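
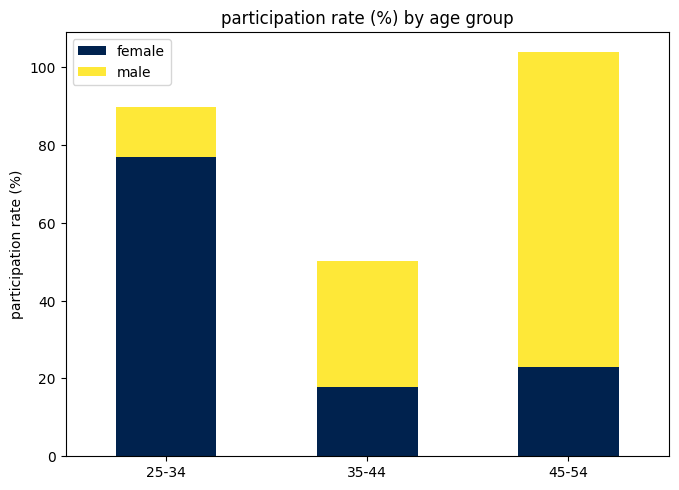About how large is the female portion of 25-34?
≈ 80

female top ≈ 80, bottom ≈ 0; segment ≈ 80.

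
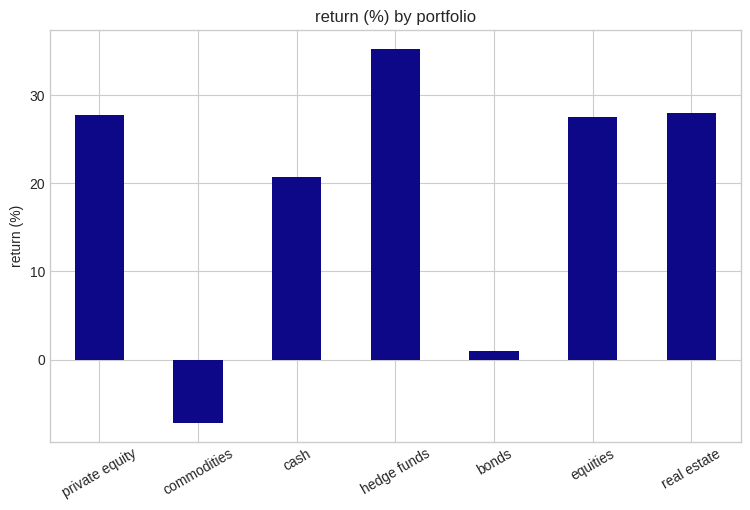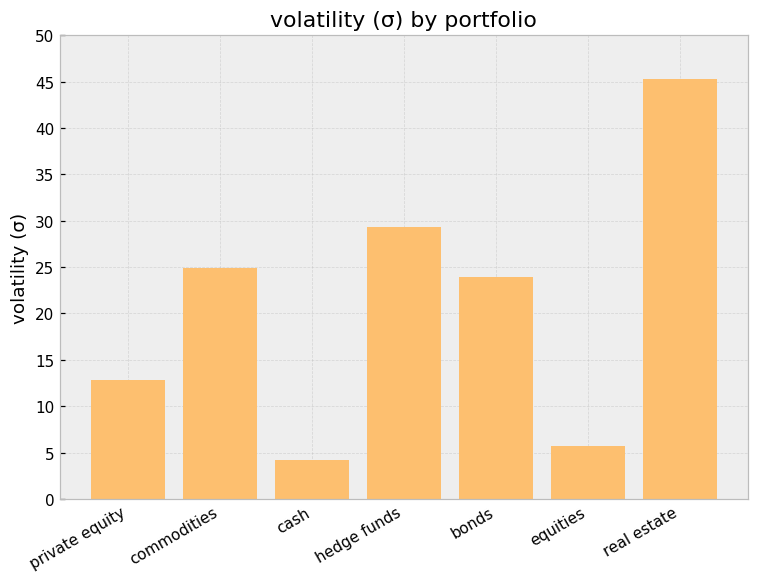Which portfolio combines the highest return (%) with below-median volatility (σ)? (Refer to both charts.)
Chart 2 median volatility (σ) ≈ 25; below-median portfolios: private equity, cash, equities. Among those, private equity has the highest return (%) (≈ 30).

private equity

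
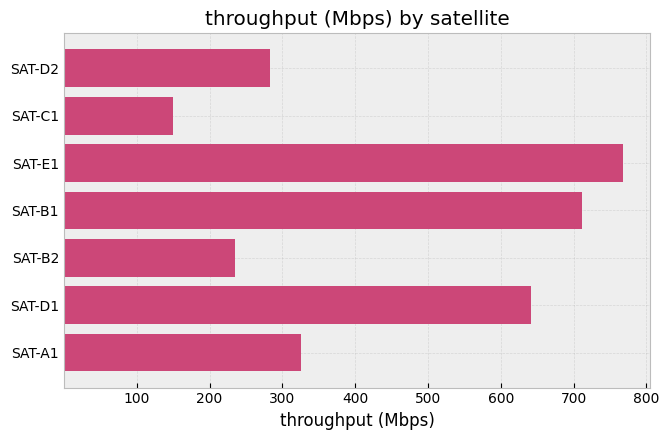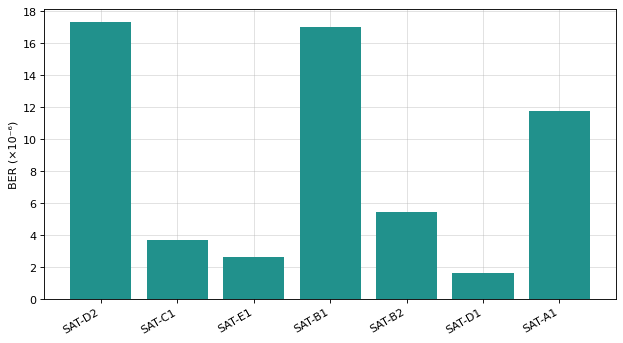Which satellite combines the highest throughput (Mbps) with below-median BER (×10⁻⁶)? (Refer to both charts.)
SAT-E1

Chart 2 median BER (×10⁻⁶) ≈ 6; below-median satellites: SAT-C1, SAT-E1, SAT-D1. Among those, SAT-E1 has the highest throughput (Mbps) (≈ 800).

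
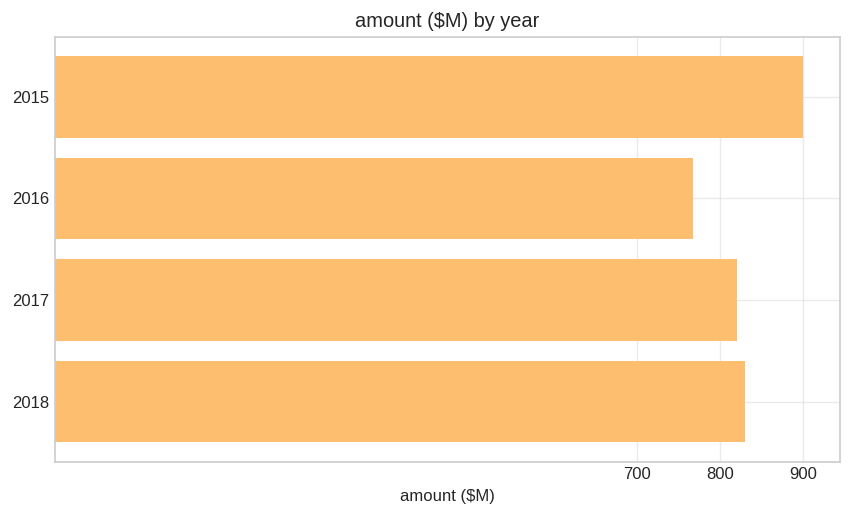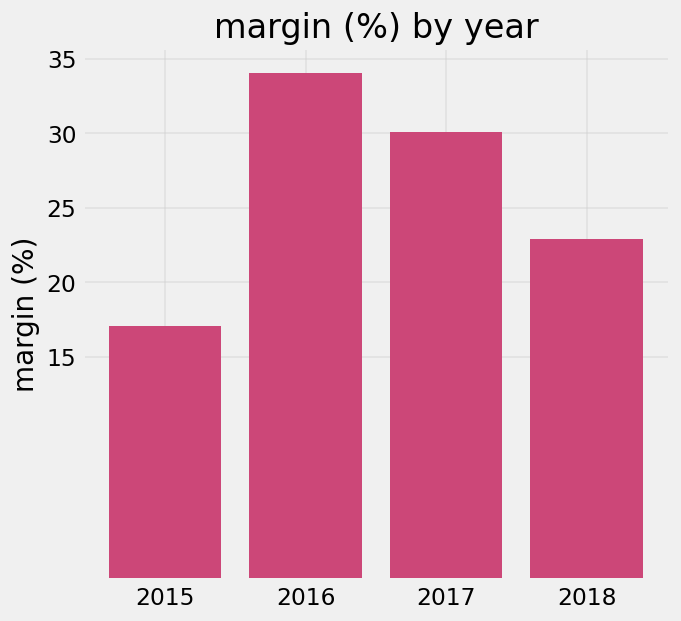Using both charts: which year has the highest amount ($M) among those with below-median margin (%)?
Chart 2 median margin (%) ≈ 25; below-median years: 2015, 2018. Among those, 2015 has the highest amount ($M) (≈ 900).

2015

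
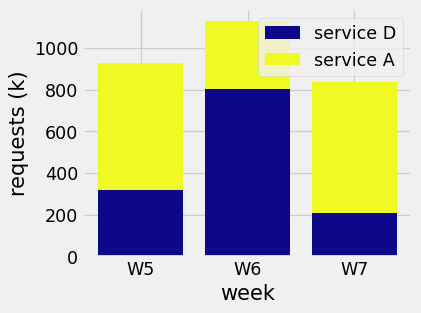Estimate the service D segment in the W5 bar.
≈ 300

service D top ≈ 300, bottom ≈ 0; segment ≈ 300.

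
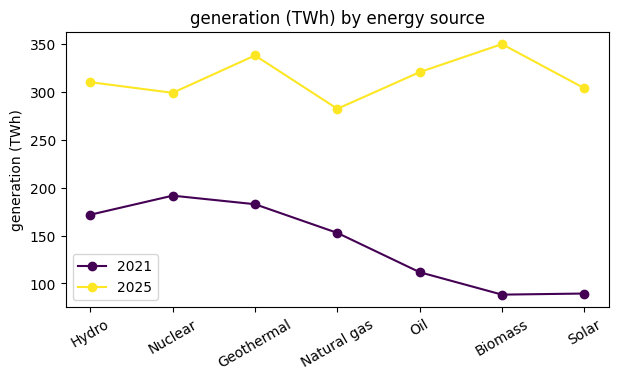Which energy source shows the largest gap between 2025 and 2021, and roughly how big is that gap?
Biomass: 2025 ≈ 350, 2021 ≈ 100 → gap ≈ 250. Next-largest (Solar) is only ≈ 200.

Biomass, ≈ 250 TWh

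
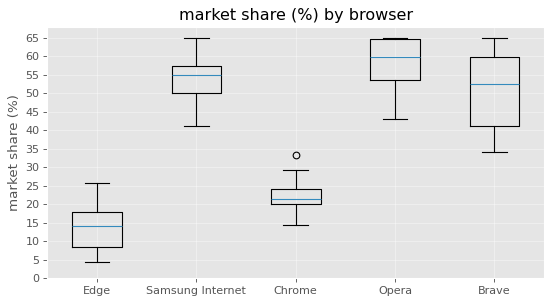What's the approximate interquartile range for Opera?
≈ 10

Q3 ≈ 65, Q1 ≈ 55; IQR ≈ 10.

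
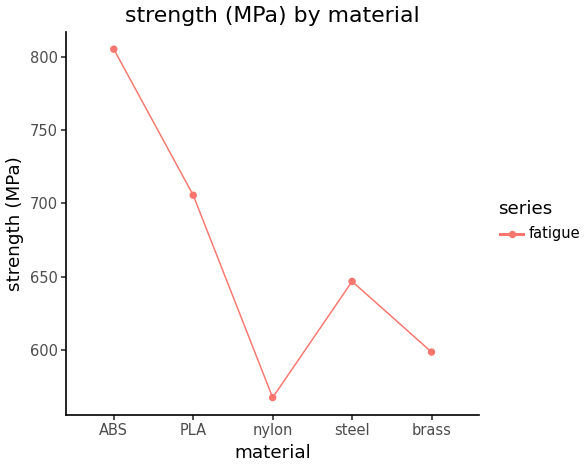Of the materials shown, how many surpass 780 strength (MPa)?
1

Above 780: ABS.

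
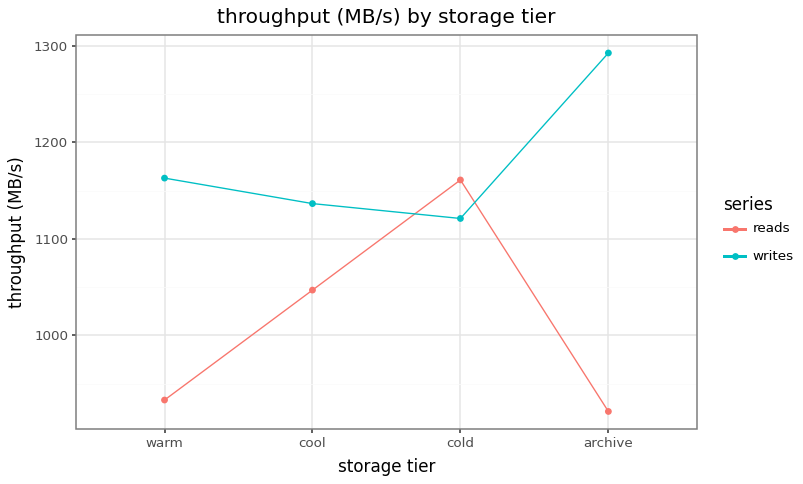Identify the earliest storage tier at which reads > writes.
cold

cool: reads ≈ 1050 vs writes ≈ 1150 (not yet); cold: reads ≈ 1150 vs writes ≈ 1100 (first crossover).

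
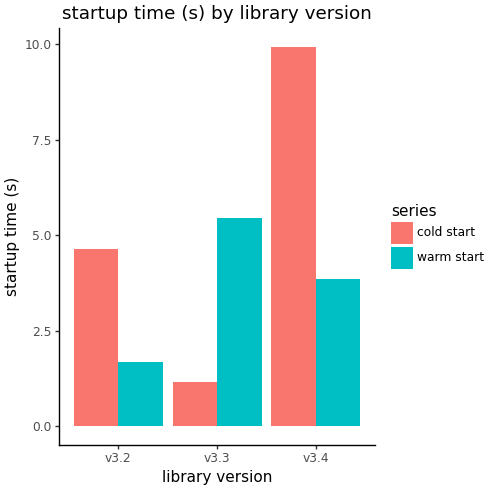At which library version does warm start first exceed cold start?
v3.2: warm start ≈ 2 vs cold start ≈ 5 (not yet); v3.3: warm start ≈ 5 vs cold start ≈ 1 (first crossover).

v3.3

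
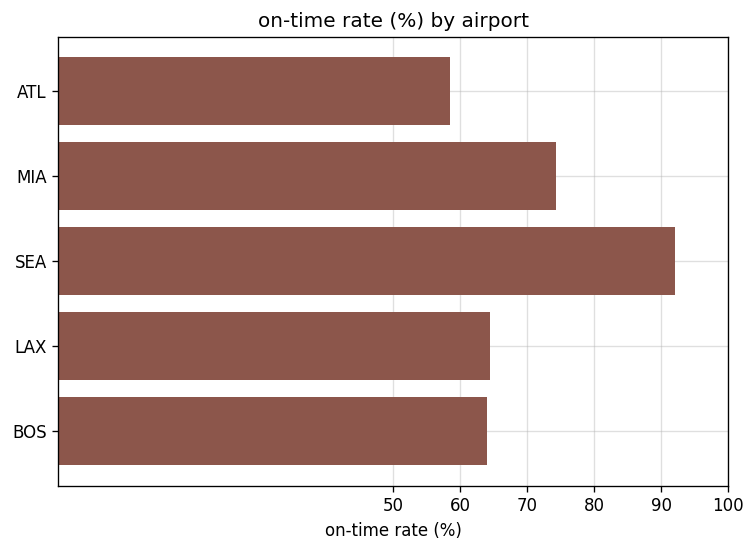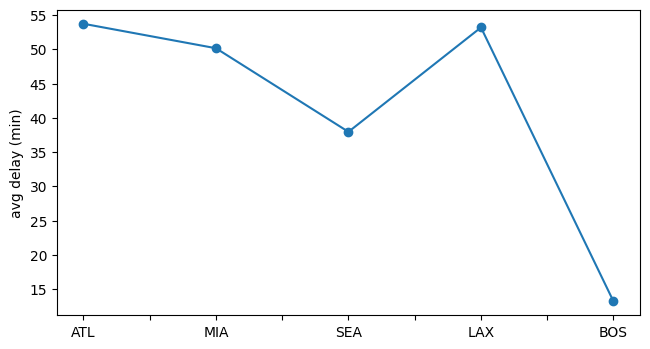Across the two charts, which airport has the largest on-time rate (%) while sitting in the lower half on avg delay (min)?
Chart 2 median avg delay (min) ≈ 50; below-median airports: SEA, BOS. Among those, SEA has the highest on-time rate (%) (≈ 90).

SEA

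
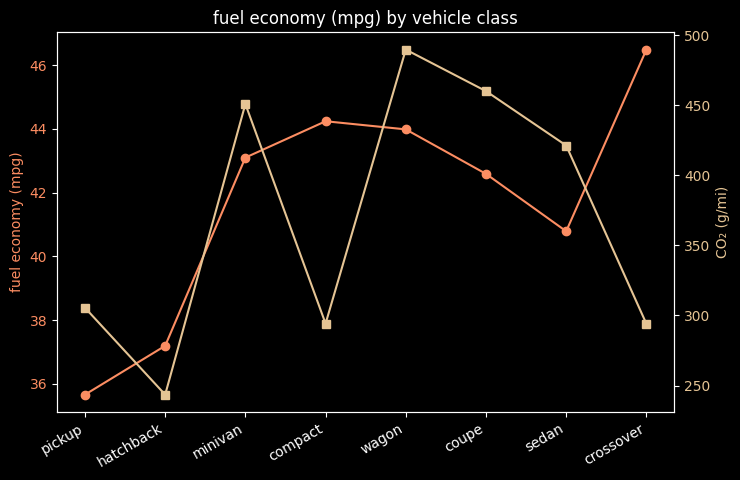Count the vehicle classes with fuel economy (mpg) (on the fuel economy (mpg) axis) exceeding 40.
Above 40: minivan, compact, wagon, coupe, sedan, crossover.

6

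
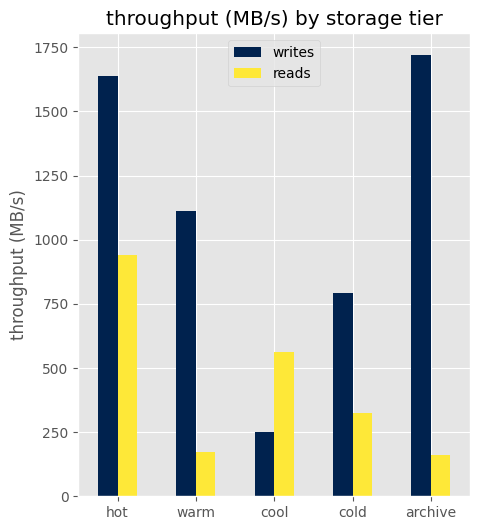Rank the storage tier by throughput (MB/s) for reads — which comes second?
Top 3 for reads: hot ≈ 1000, cool ≈ 600, cold ≈ 400.

cool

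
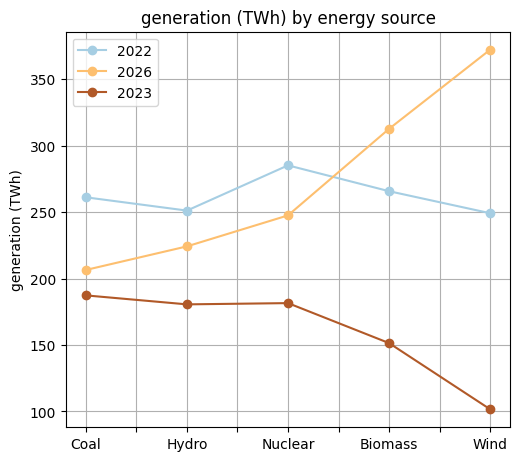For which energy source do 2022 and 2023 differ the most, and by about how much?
Wind, ≈ 150 TWh

Wind: 2022 ≈ 250, 2023 ≈ 100 → gap ≈ 150. Next-largest (Biomass) is only ≈ 125.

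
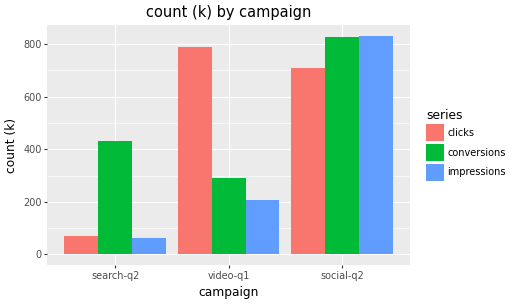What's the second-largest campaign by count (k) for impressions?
video-q1

Top 3 for impressions: social-q2 ≈ 800, video-q1 ≈ 200, search-q2 ≈ 100.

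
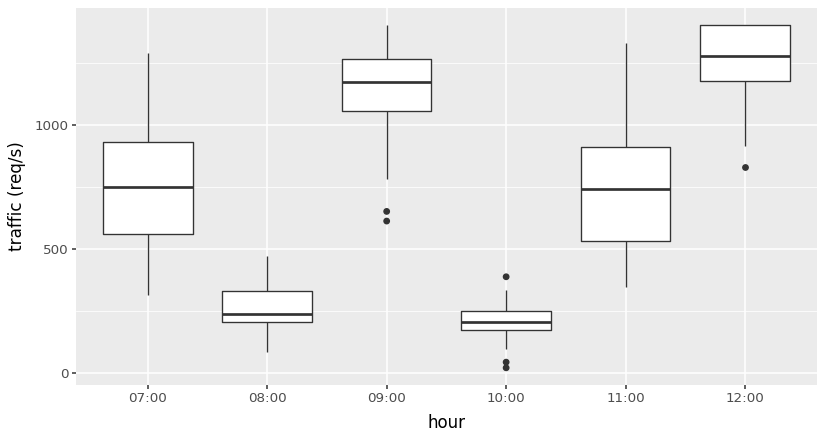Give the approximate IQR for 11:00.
≈ 400

Q3 ≈ 900, Q1 ≈ 500; IQR ≈ 400.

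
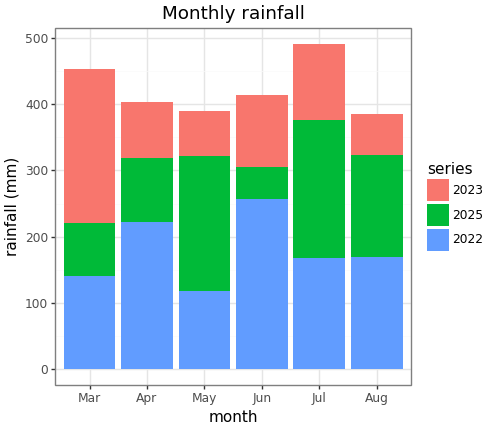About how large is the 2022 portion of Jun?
≈ 250

2022 top ≈ 250, bottom ≈ 0; segment ≈ 250.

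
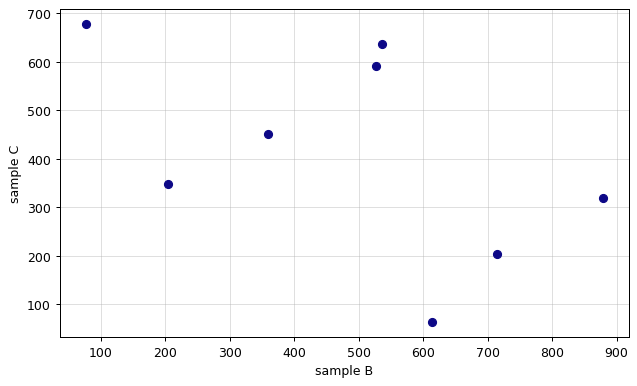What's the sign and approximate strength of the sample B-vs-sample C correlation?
Points are negatively correlated; moderate (|r| ≈ 0.5).

negative, moderate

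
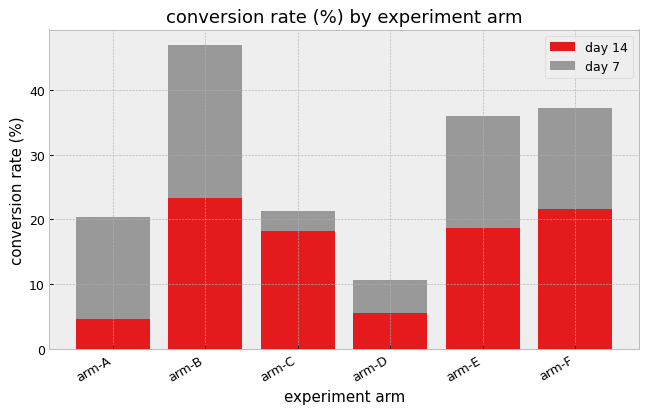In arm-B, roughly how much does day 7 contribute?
day 7 top ≈ 45, bottom ≈ 25; segment ≈ 20.

≈ 20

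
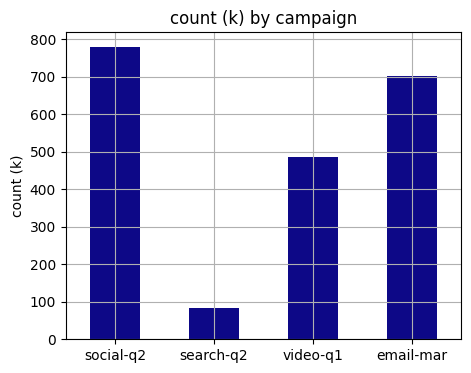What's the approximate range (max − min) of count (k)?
≈ 700

Max social-q2 ≈ 800, min search-q2 ≈ 100; range ≈ 700.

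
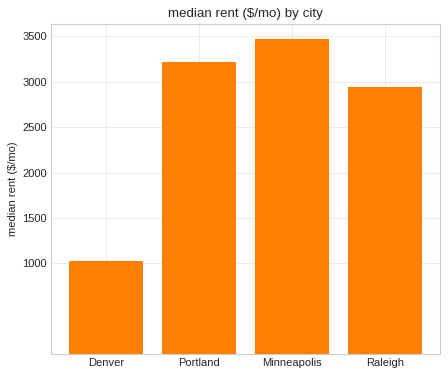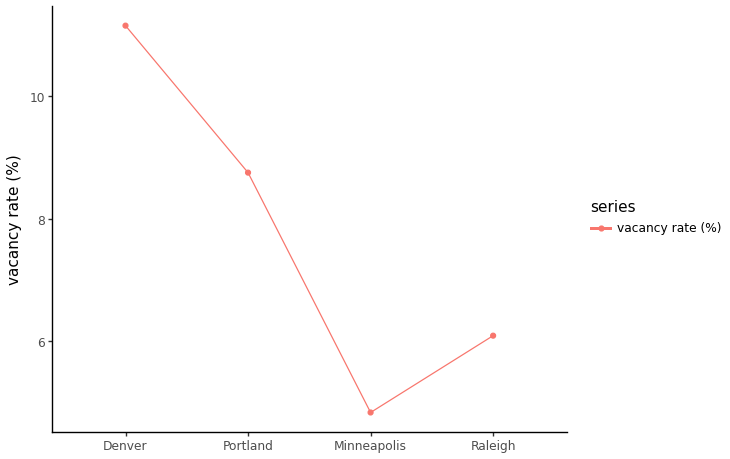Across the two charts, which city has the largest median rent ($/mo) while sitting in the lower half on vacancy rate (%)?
Minneapolis

Chart 2 median vacancy rate (%) ≈ 8; below-median cities: Minneapolis, Raleigh. Among those, Minneapolis has the highest median rent ($/mo) (≈ 3500).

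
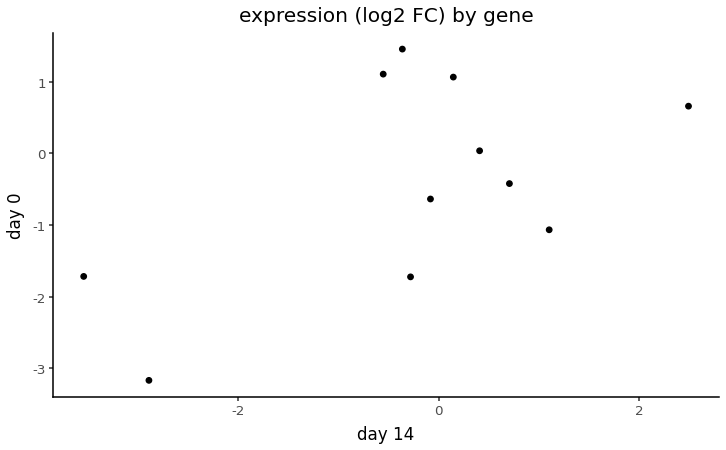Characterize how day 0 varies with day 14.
positive, moderate

Points are positively correlated; moderate (|r| ≈ 0.6).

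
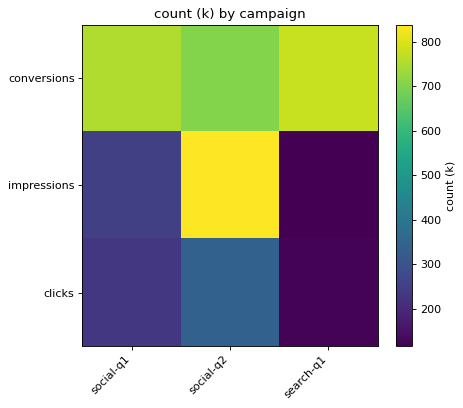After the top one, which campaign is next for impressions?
Top 3 for impressions: social-q2 ≈ 800, social-q1 ≈ 300, search-q1 ≈ 100.

social-q1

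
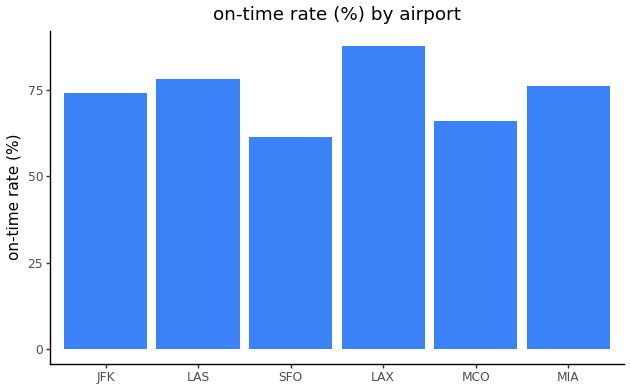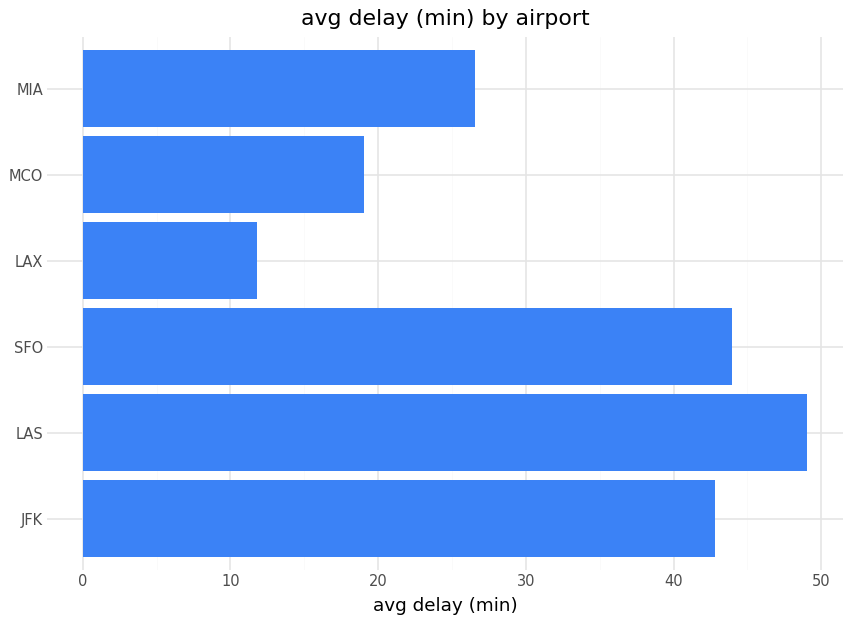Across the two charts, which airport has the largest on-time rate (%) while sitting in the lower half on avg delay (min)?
Chart 2 median avg delay (min) ≈ 35; below-median airports: LAX, MCO, MIA. Among those, LAX has the highest on-time rate (%) (≈ 90).

LAX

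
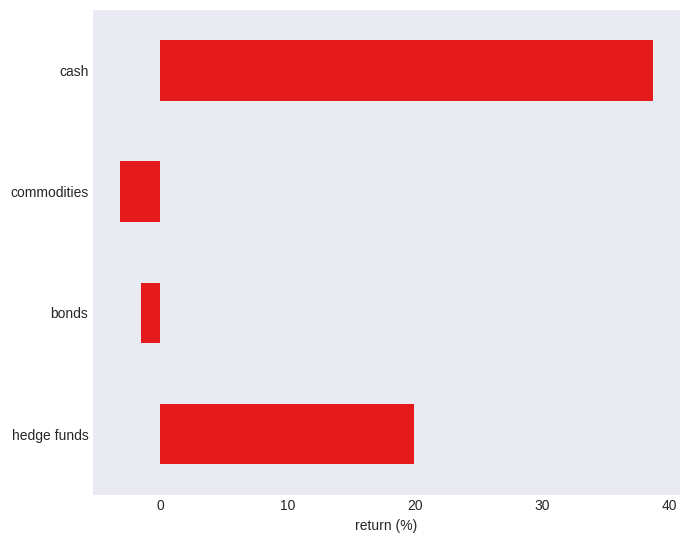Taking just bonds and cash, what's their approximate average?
(0 + 40) / 2 ≈ 20.

≈ 20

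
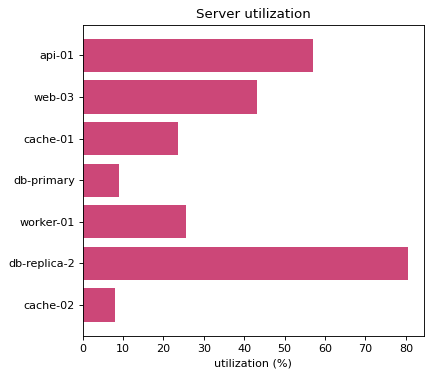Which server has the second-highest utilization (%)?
api-01

Top 3: db-replica-2 ≈ 80, api-01 ≈ 60, web-03 ≈ 40.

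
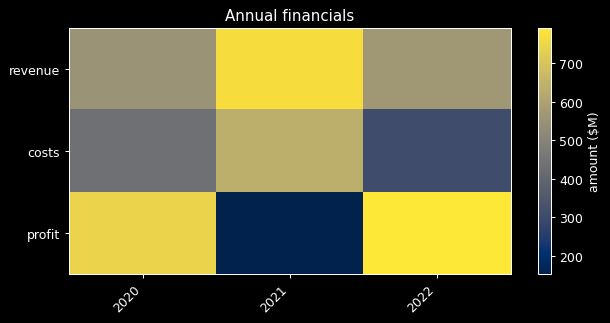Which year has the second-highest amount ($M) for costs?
2020

Top 3 for costs: 2021 ≈ 600, 2020 ≈ 400, 2022 ≈ 300.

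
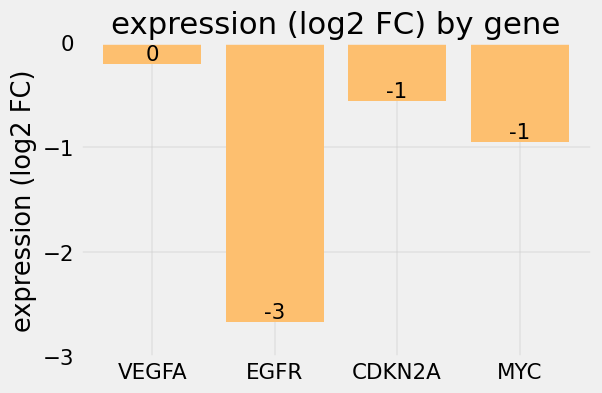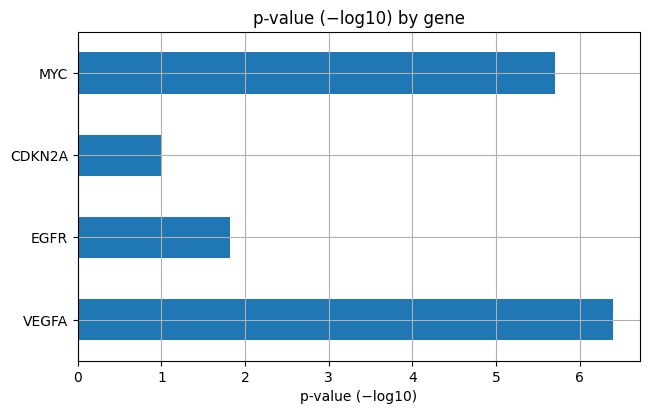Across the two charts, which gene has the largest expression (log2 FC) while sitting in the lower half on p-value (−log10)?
Chart 2 median p-value (−log10) ≈ 4; below-median genes: EGFR, CDKN2A. Among those, CDKN2A has the highest expression (log2 FC) (≈ -1).

CDKN2A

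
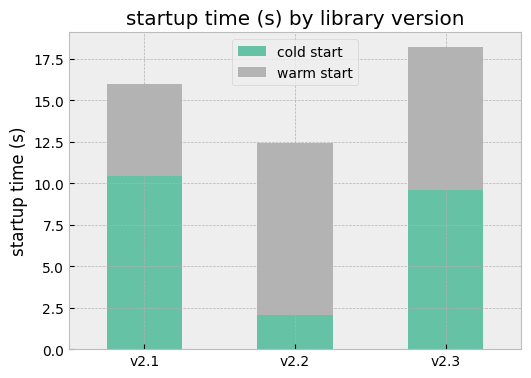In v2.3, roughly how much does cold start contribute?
cold start top ≈ 10, bottom ≈ 0; segment ≈ 10.

≈ 10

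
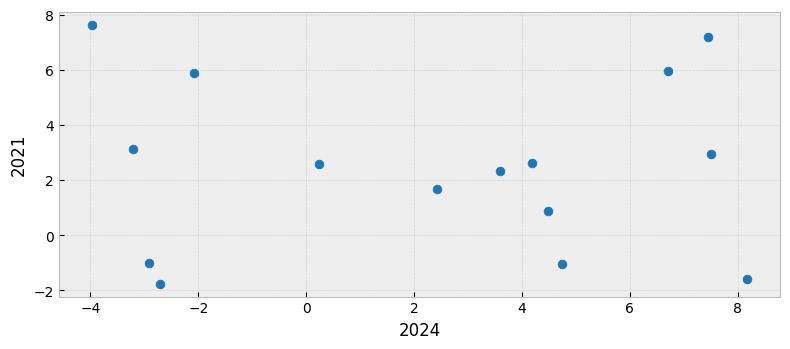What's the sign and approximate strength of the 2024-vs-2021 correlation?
no clear correlation

Points are roughly uncorrelated; weak (|r| ≈ 0.0).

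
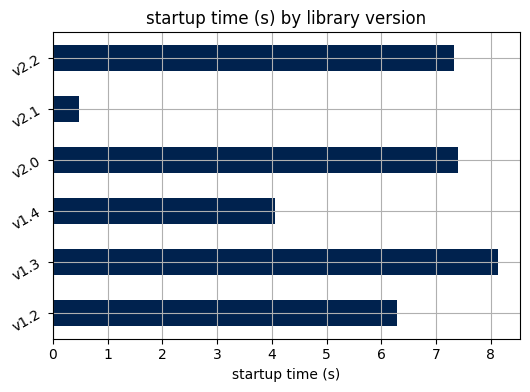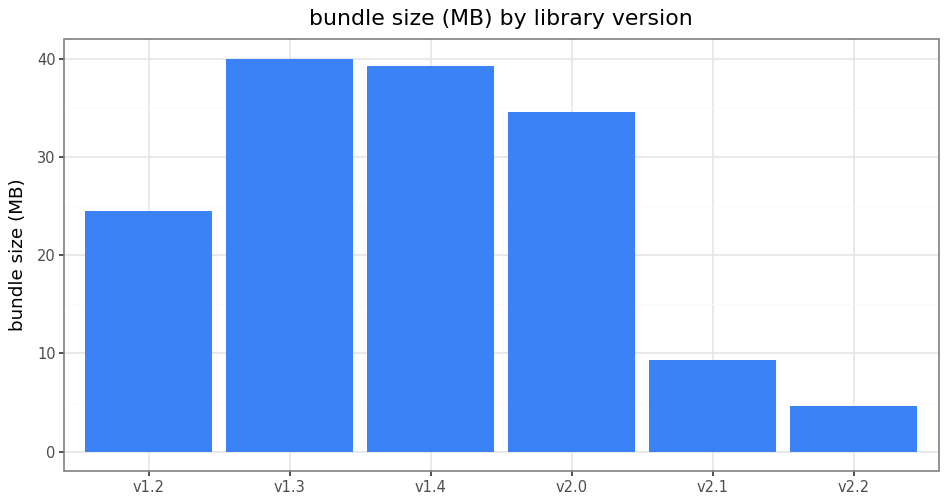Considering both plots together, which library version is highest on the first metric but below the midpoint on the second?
Chart 2 median bundle size (MB) ≈ 30; below-median library versions: v1.2, v2.1, v2.2. Among those, v2.2 has the highest startup time (s) (≈ 7).

v2.2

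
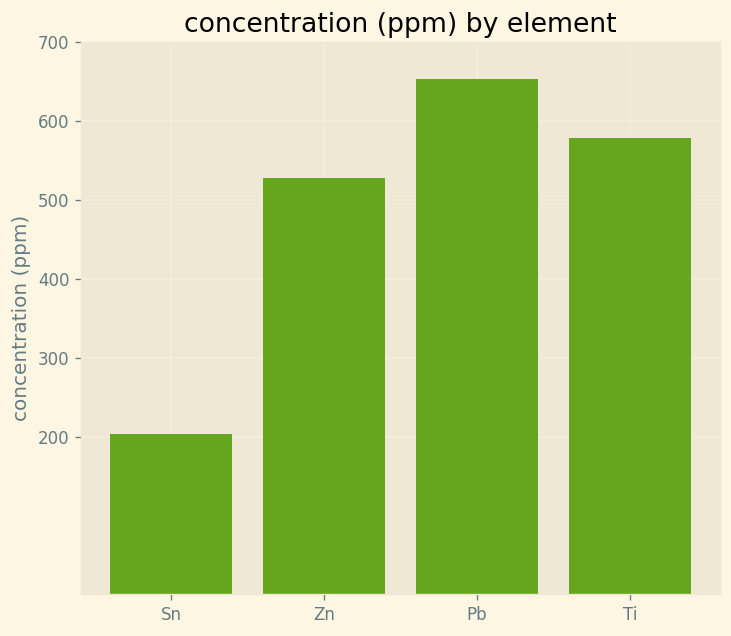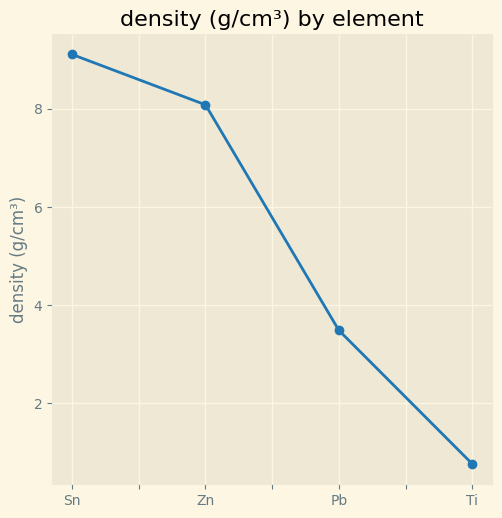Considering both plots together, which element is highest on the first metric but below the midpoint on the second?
Chart 2 median density (g/cm³) ≈ 6; below-median elements: Pb, Ti. Among those, Pb has the highest concentration (ppm) (≈ 700).

Pb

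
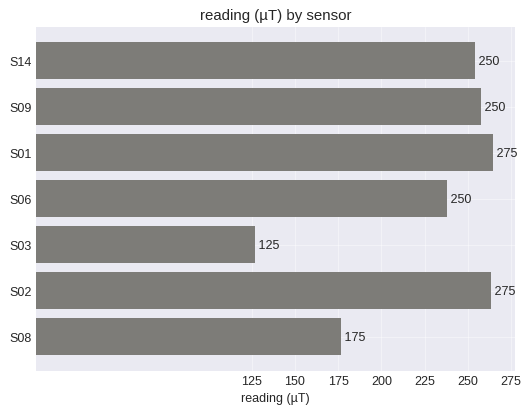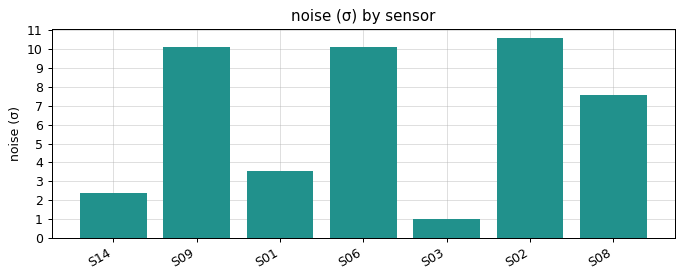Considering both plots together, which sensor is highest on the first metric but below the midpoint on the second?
S01

Chart 2 median noise (σ) ≈ 8; below-median sensors: S14, S01, S03. Among those, S01 has the highest reading (µT) (≈ 275).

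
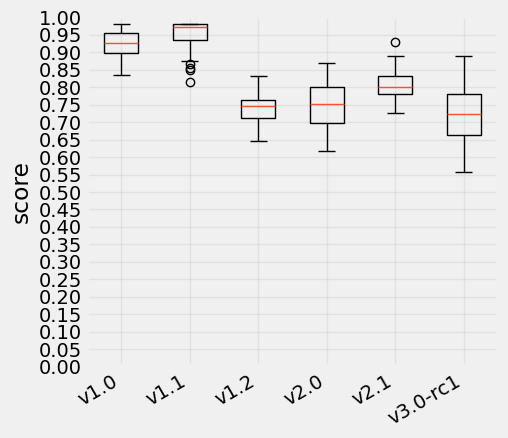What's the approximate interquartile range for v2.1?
Q3 ≈ 0.85, Q1 ≈ 0.80; IQR ≈ 0.05.

≈ 0.05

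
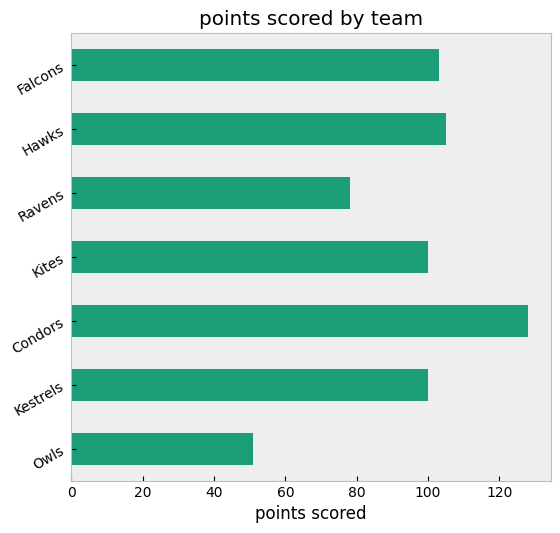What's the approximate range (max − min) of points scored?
≈ 60

Max Condors ≈ 120, min Owls ≈ 60; range ≈ 60.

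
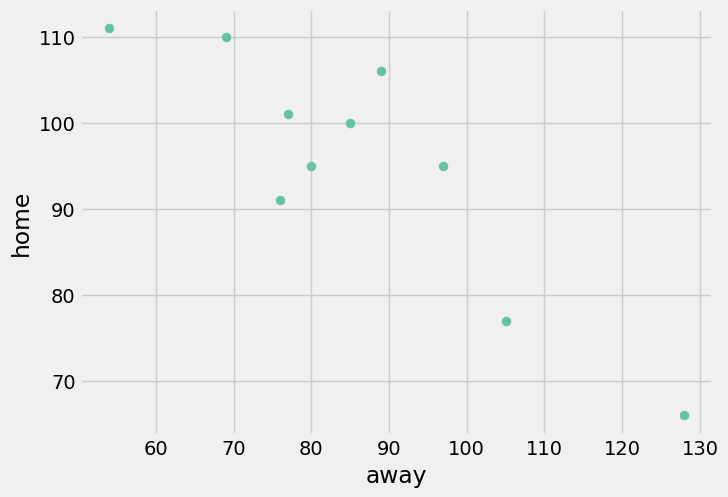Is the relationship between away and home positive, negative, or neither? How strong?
negative, strong

Points are negatively correlated; strong (|r| ≈ 0.9).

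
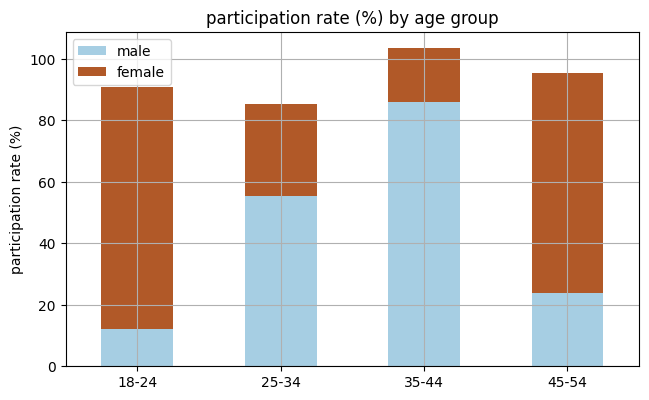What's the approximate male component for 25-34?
≈ 60

male top ≈ 60, bottom ≈ 0; segment ≈ 60.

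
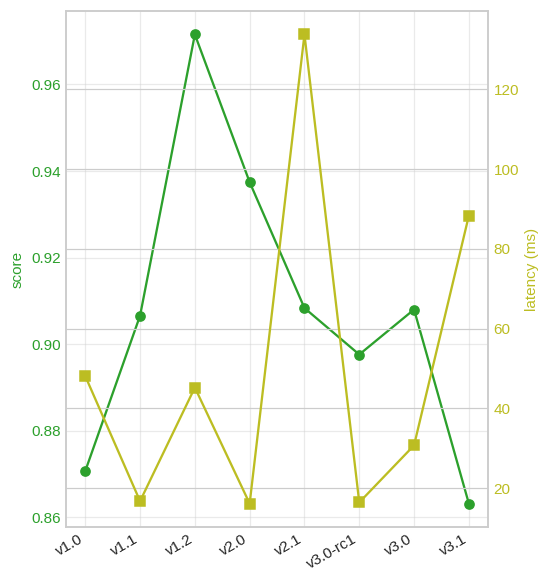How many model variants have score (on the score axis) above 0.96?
1

Above 0.96: v1.2.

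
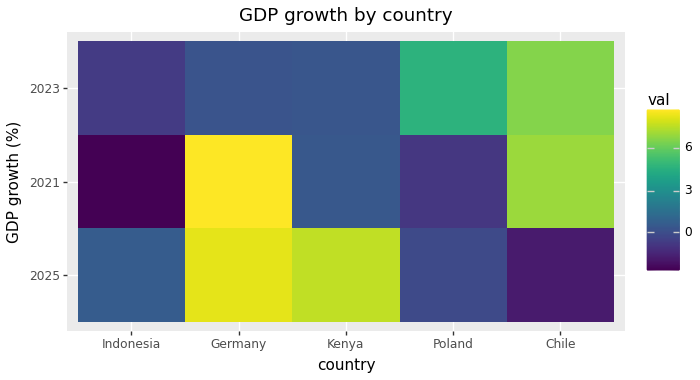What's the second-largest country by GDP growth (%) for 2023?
Top 3 for 2023: Chile ≈ 7, Poland ≈ 5, Kenya ≈ 0.

Poland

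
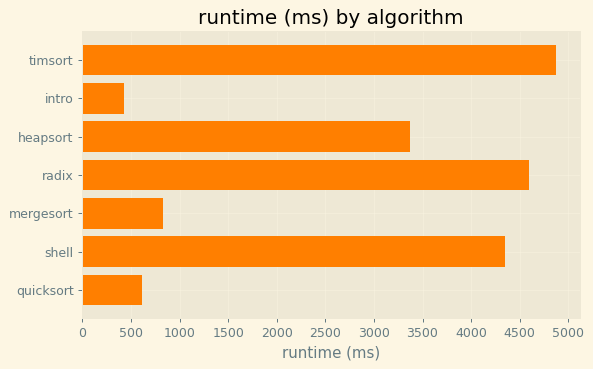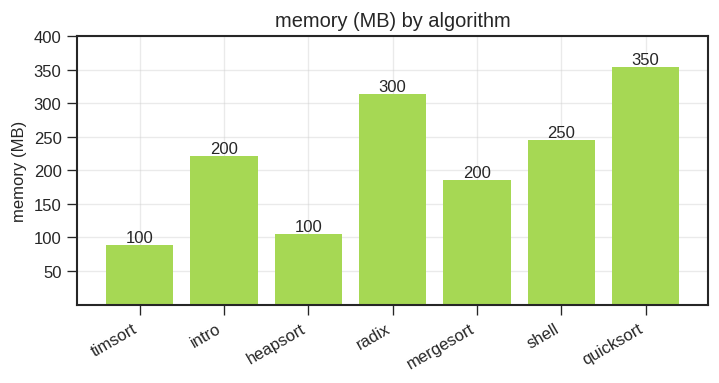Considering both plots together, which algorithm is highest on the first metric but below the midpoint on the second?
timsort

Chart 2 median memory (MB) ≈ 200; below-median algorithms: timsort, heapsort, mergesort. Among those, timsort has the highest runtime (ms) (≈ 5000).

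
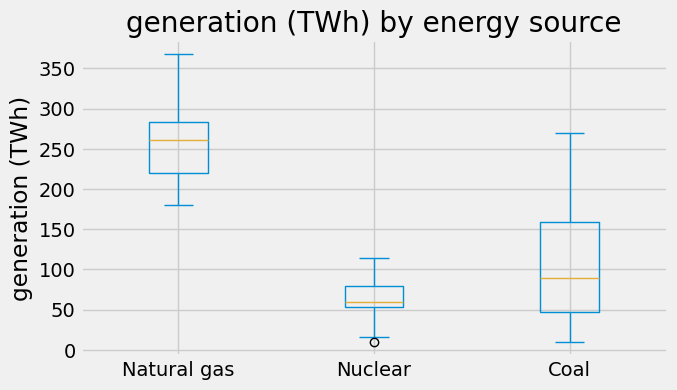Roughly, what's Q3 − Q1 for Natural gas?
≈ 60

Q3 ≈ 280, Q1 ≈ 220; IQR ≈ 60.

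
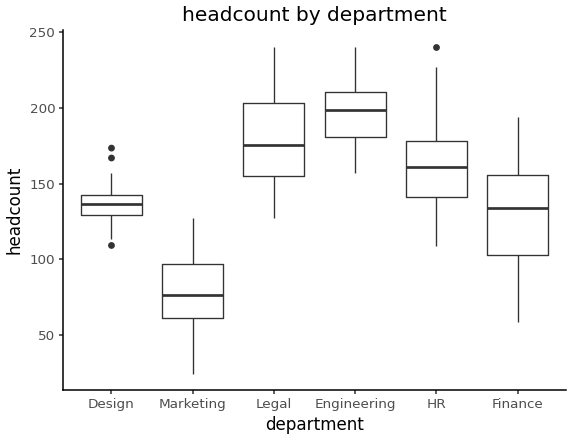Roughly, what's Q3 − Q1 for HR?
Q3 ≈ 180, Q1 ≈ 140; IQR ≈ 40.

≈ 40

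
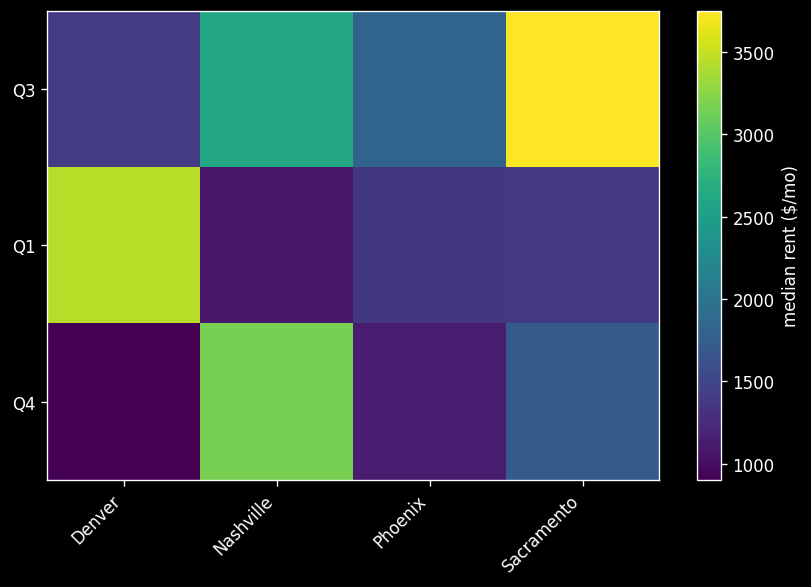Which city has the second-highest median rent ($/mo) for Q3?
Top 3 for Q3: Sacramento ≈ 3500, Nashville ≈ 2500, Phoenix ≈ 2000.

Nashville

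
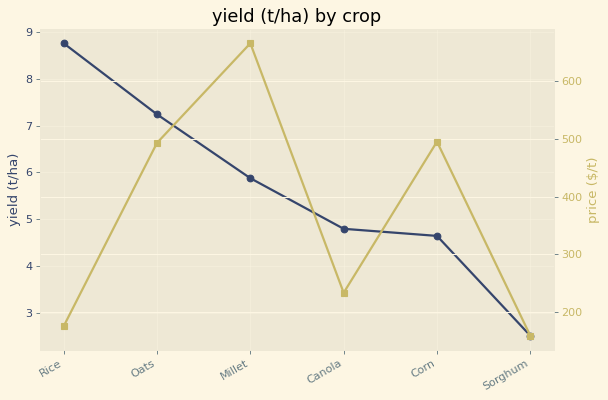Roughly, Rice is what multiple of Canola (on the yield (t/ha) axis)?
≈ 1.8×

Rice ≈ 9, Canola ≈ 5; 9/5 ≈ 1.8.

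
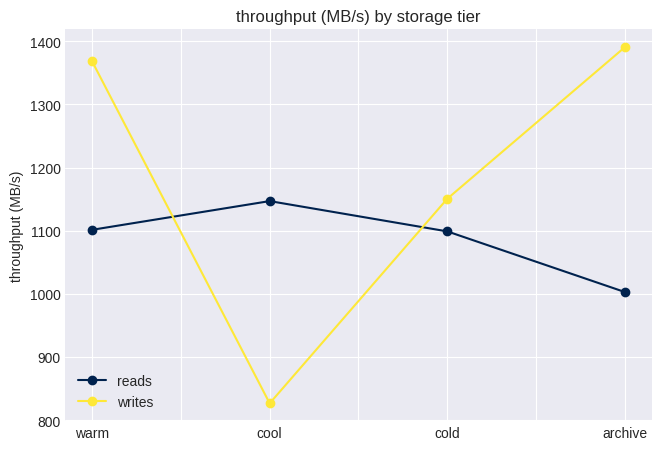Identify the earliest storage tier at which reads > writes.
cool

warm: reads ≈ 1100 vs writes ≈ 1350 (not yet); cool: reads ≈ 1150 vs writes ≈ 850 (first crossover).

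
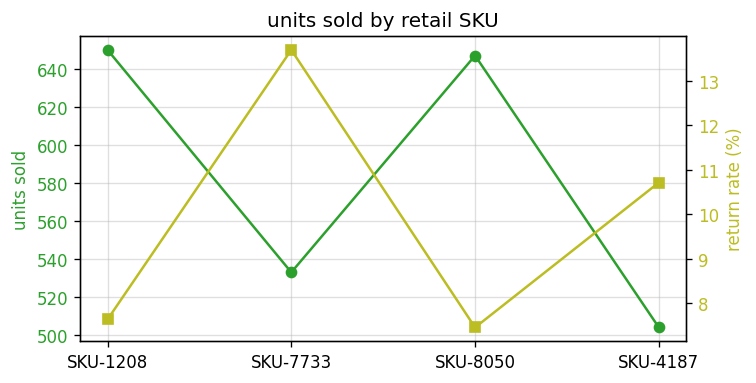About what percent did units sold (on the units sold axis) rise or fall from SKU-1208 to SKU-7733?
SKU-1208 ≈ 640, SKU-7733 ≈ 540; (540 − 640) / 640 ≈ -15.6%.

≈ -15.6%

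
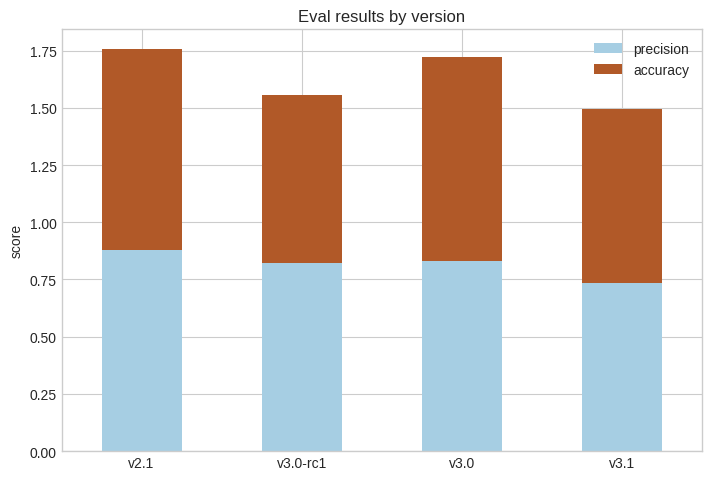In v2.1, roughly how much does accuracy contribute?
accuracy top ≈ 1.8, bottom ≈ 0.8; segment ≈ 1.0.

≈ 1.0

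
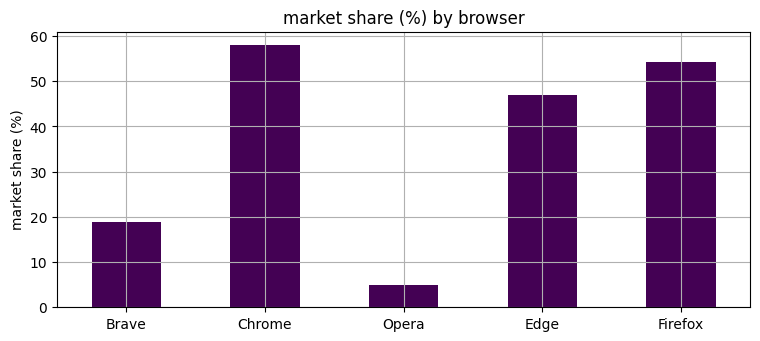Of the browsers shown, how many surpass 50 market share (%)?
2

Above 50: Chrome, Firefox.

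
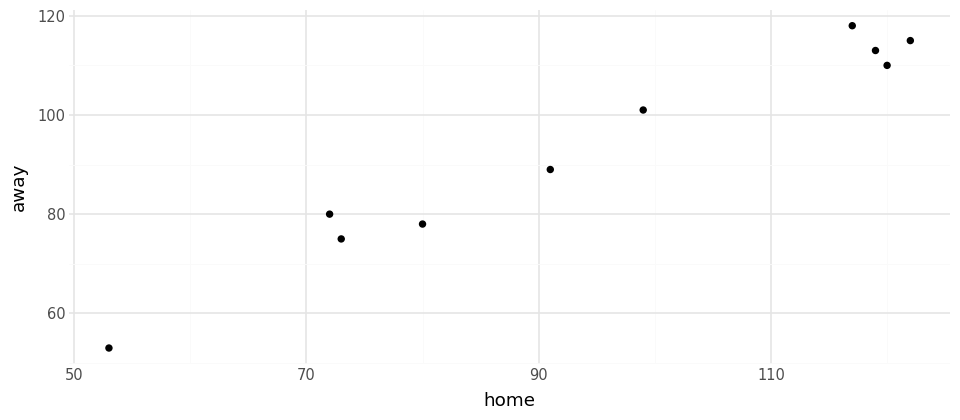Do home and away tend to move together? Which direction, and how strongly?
positive, strong

Points are positively correlated; strong (|r| ≈ 1.0).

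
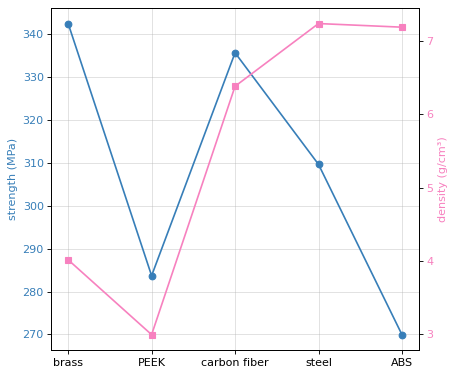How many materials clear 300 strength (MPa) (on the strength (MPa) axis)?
Above 300: brass, carbon fiber, steel.

3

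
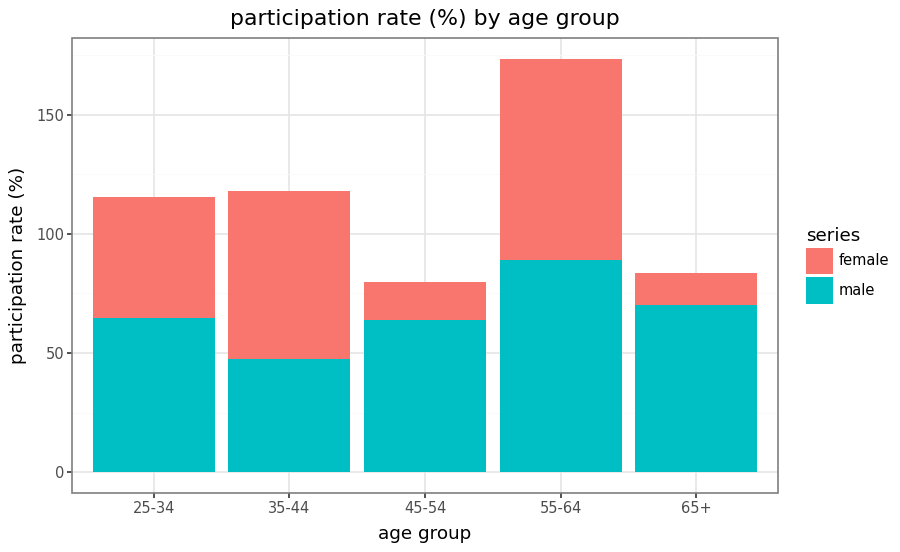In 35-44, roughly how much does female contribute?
≈ 80

female top ≈ 120, bottom ≈ 40; segment ≈ 80.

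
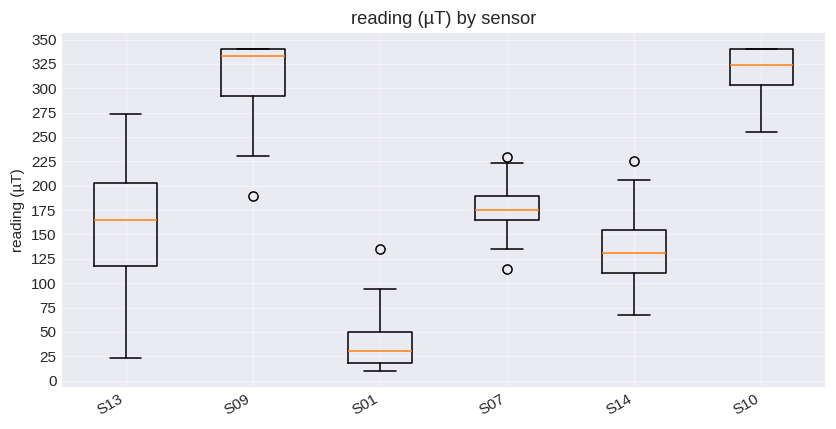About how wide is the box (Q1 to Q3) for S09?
Q3 ≈ 350, Q1 ≈ 300; IQR ≈ 50.

≈ 50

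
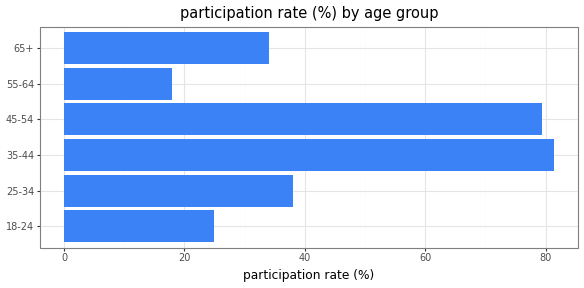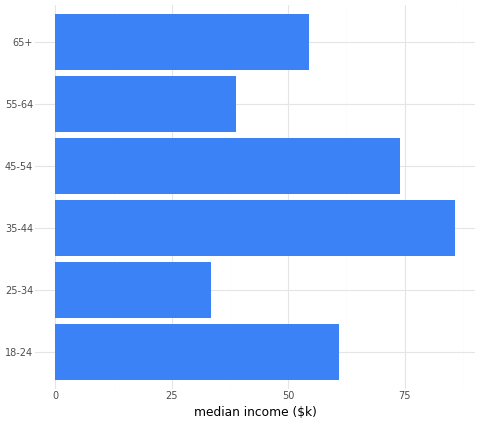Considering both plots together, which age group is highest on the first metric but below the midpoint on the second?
Chart 2 median median income ($k) ≈ 60; below-median age groups: 25-34, 55-64, 65+. Among those, 25-34 has the highest participation rate (%) (≈ 40).

25-34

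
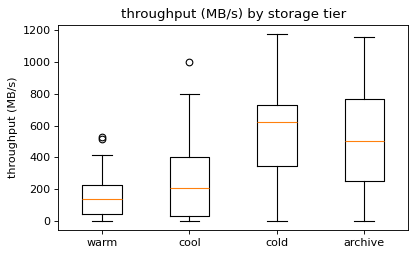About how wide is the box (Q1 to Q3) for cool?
≈ 350

Q3 ≈ 400, Q1 ≈ 50; IQR ≈ 350.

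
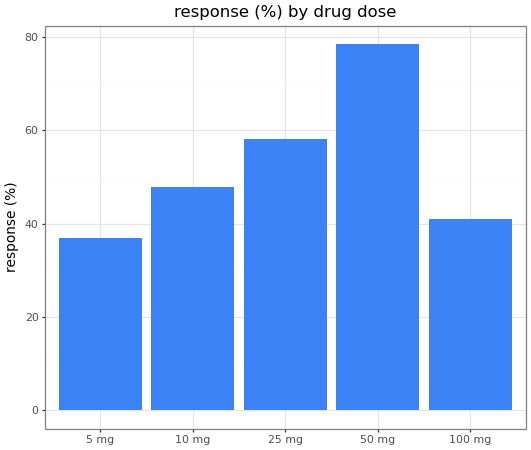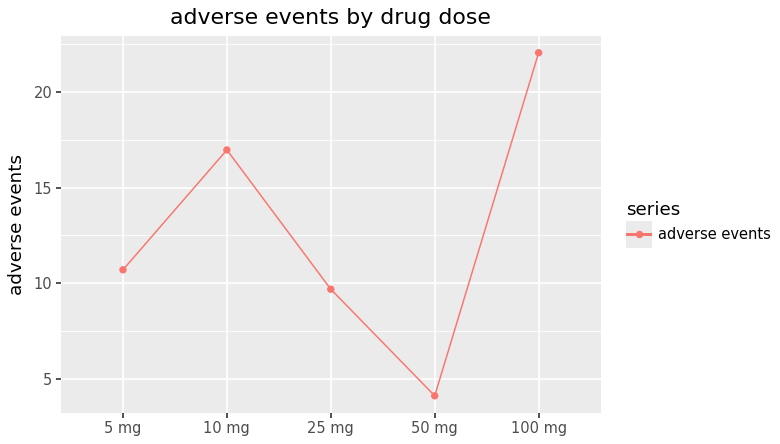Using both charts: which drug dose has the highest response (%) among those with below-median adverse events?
Chart 2 median adverse events ≈ 10; below-median drug doses: 25 mg, 50 mg. Among those, 50 mg has the highest response (%) (≈ 80).

50 mg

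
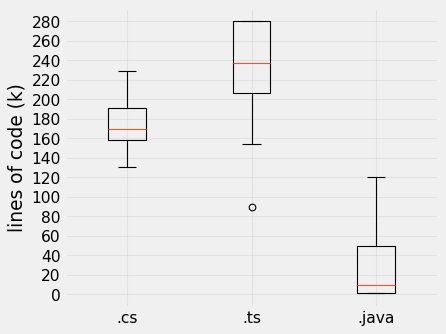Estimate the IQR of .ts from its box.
≈ 80

Q3 ≈ 280, Q1 ≈ 200; IQR ≈ 80.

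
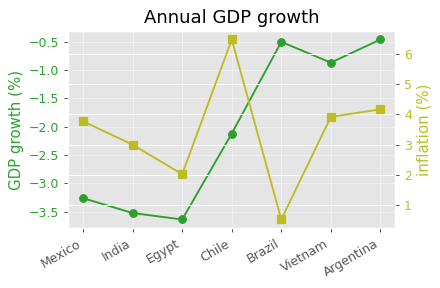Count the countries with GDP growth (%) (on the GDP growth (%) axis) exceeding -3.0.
Above -3.0: Chile, Brazil, Vietnam, Argentina.

4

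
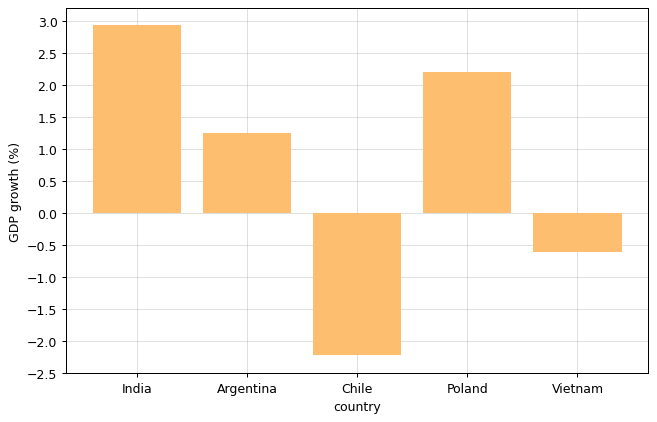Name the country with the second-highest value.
Poland

Top 3: India ≈ 3.0, Poland ≈ 2.0, Argentina ≈ 1.5.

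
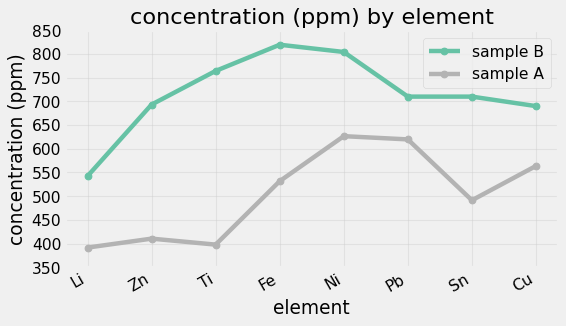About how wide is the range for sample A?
≈ 250

Max Ni ≈ 650, min Li ≈ 400; range ≈ 250.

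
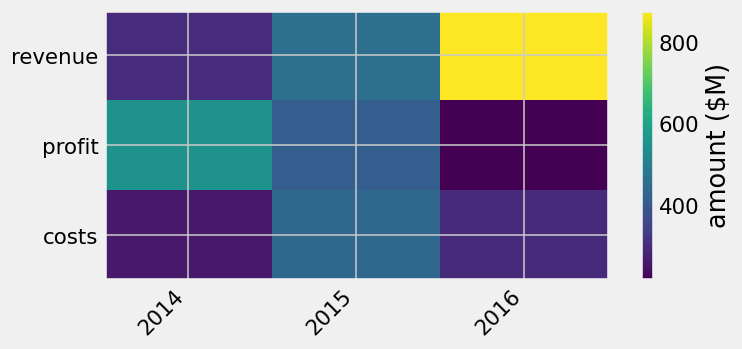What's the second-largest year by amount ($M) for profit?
Top 3 for profit: 2014 ≈ 600, 2015 ≈ 400, 2016 ≈ 200.

2015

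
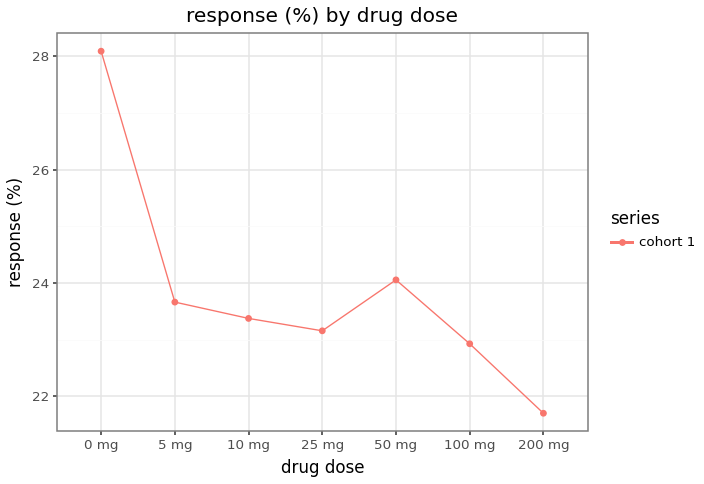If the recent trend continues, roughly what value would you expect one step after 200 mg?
Last three: 24, 23, 22 → slope ≈ -1/step → next ≈ 21.

≈ 21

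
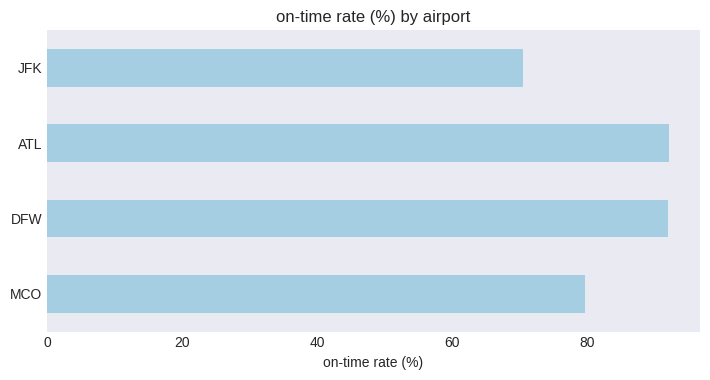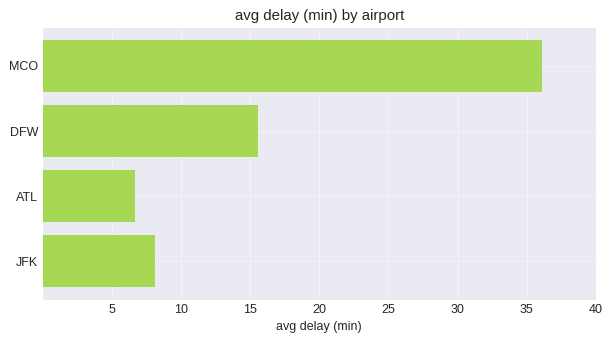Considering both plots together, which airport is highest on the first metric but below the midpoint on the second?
ATL

Chart 2 median avg delay (min) ≈ 10; below-median airports: ATL, JFK. Among those, ATL has the highest on-time rate (%) (≈ 90).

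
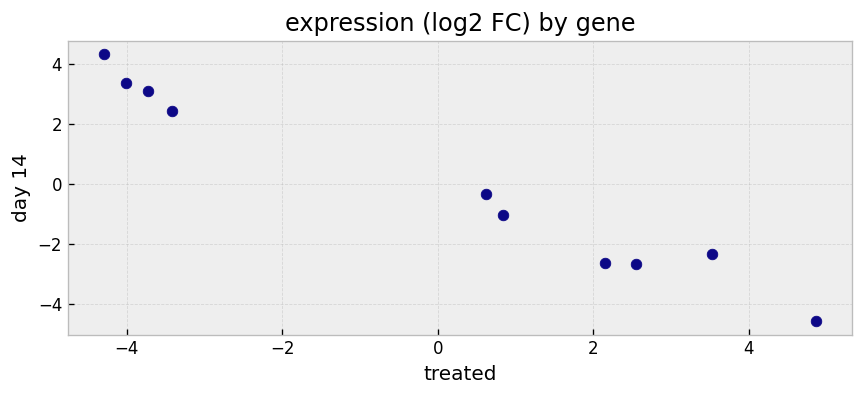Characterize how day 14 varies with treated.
Points are negatively correlated; strong (|r| ≈ 1.0).

negative, strong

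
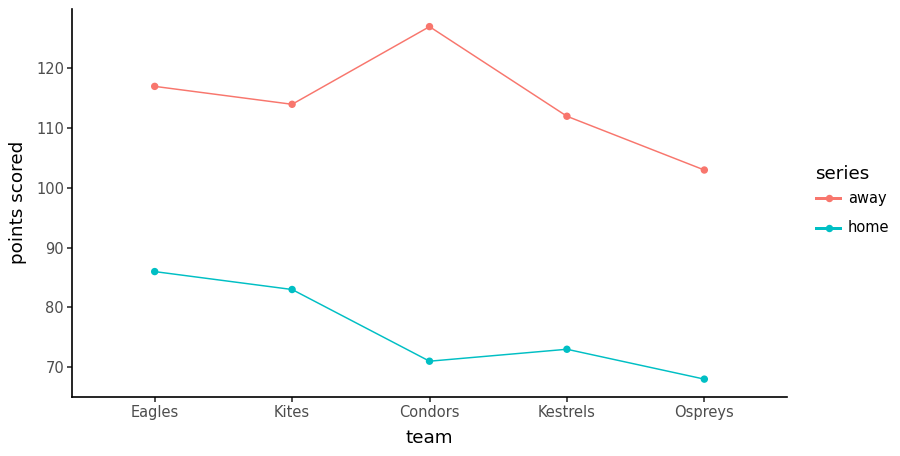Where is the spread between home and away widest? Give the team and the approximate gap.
Condors: home ≈ 70, away ≈ 125 → gap ≈ 55. Next-largest (Kestrels) is only ≈ 35.

Condors, ≈ 55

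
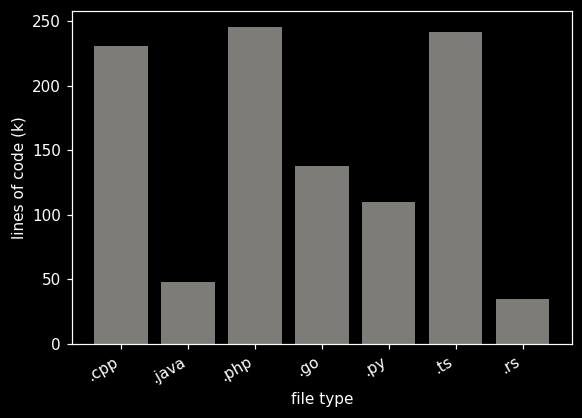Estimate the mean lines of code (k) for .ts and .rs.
≈ 138

(250 + 25) / 2 ≈ 138.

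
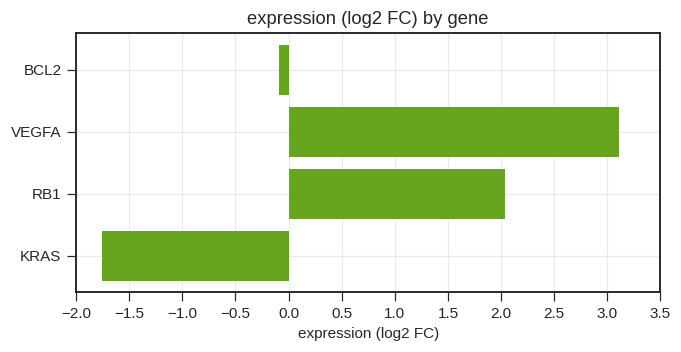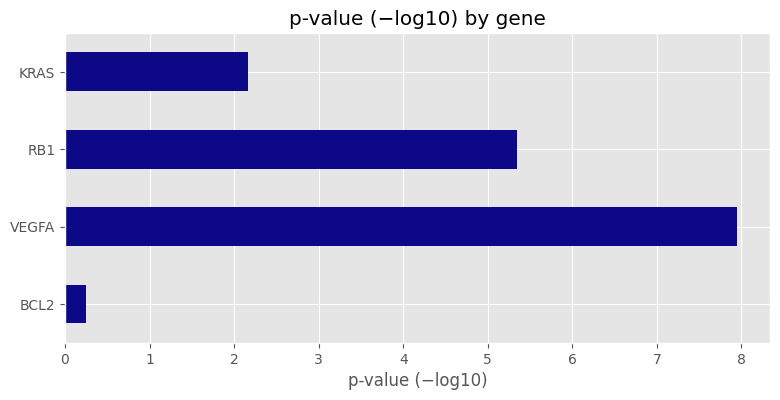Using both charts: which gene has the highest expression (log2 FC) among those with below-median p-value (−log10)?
Chart 2 median p-value (−log10) ≈ 4; below-median genes: BCL2, KRAS. Among those, BCL2 has the highest expression (log2 FC) (≈ 0).

BCL2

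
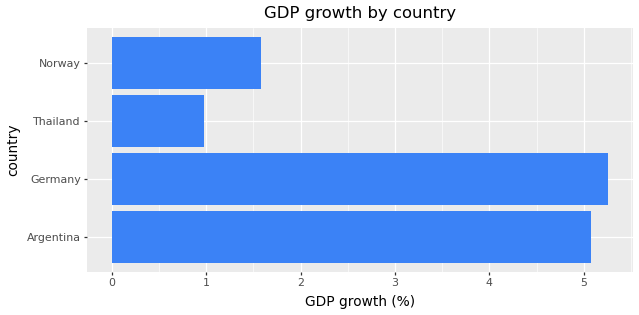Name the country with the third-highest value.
Top 4: Germany ≈ 5.5, Argentina ≈ 5.0, Norway ≈ 1.5, Thailand ≈ 1.0.

Norway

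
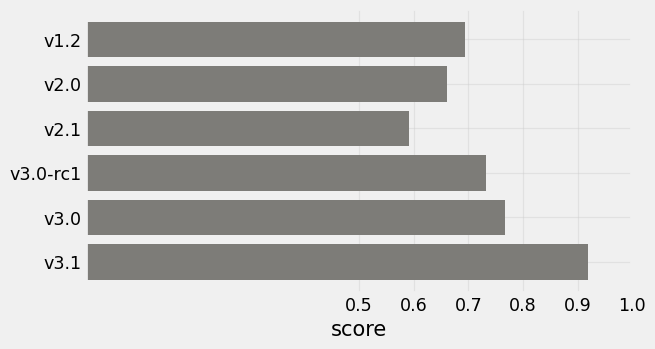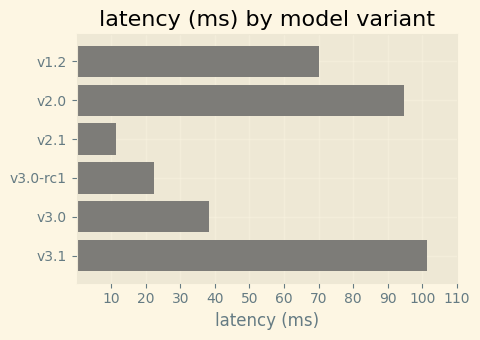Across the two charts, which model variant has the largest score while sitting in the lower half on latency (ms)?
v3.0

Chart 2 median latency (ms) ≈ 50; below-median model variants: v2.1, v3.0-rc1, v3.0. Among those, v3.0 has the highest score (≈ 0.8).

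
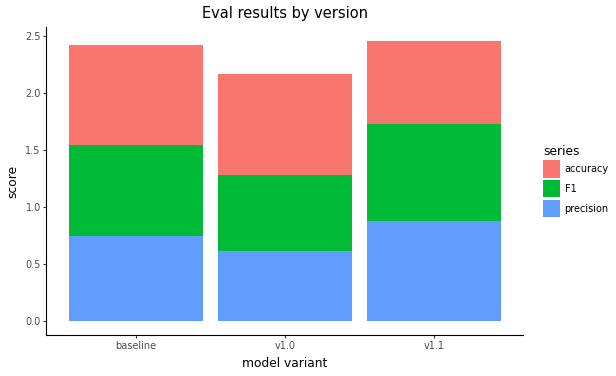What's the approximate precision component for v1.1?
≈ 1.0

precision top ≈ 1.0, bottom ≈ 0.0; segment ≈ 1.0.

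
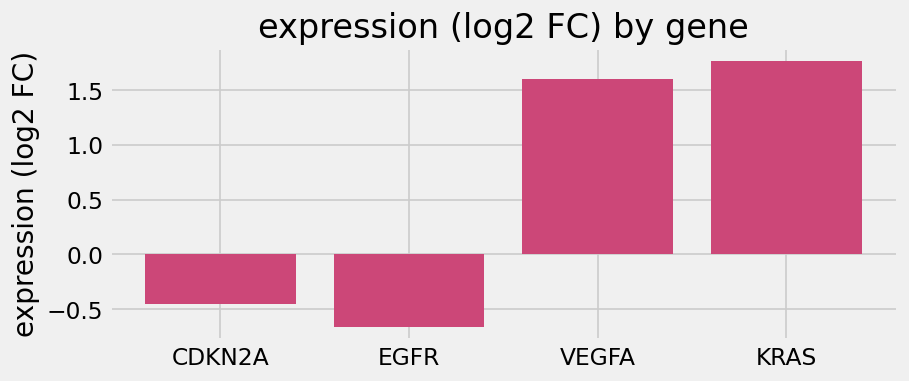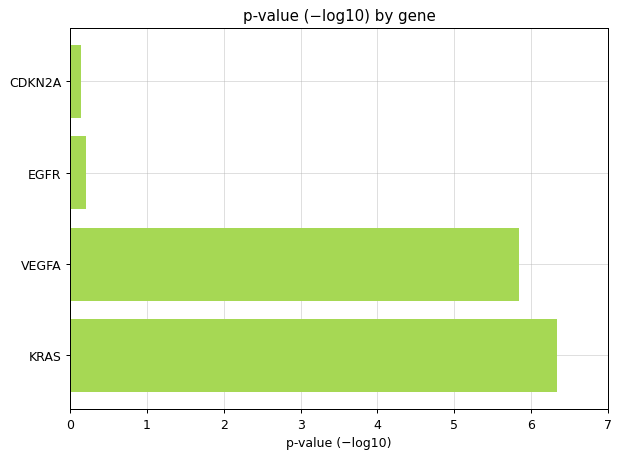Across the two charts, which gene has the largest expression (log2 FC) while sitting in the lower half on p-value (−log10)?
CDKN2A

Chart 2 median p-value (−log10) ≈ 3; below-median genes: CDKN2A, EGFR. Among those, CDKN2A has the highest expression (log2 FC) (≈ -0.4).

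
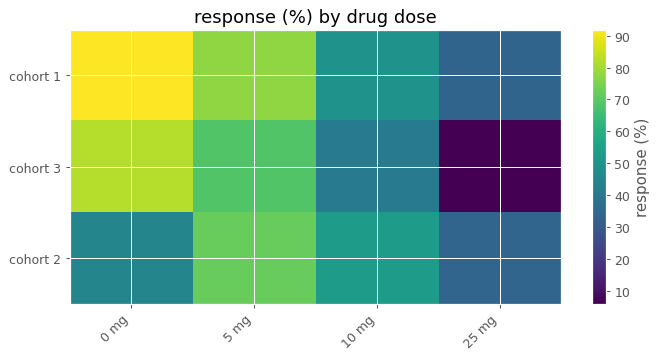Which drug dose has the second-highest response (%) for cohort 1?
Top 3 for cohort 1: 0 mg ≈ 90, 5 mg ≈ 80, 10 mg ≈ 50.

5 mg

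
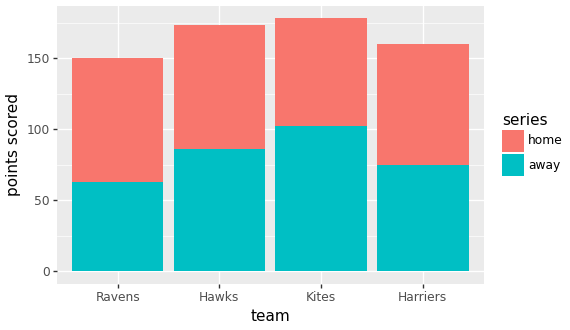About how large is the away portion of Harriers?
≈ 80

away top ≈ 80, bottom ≈ 0; segment ≈ 80.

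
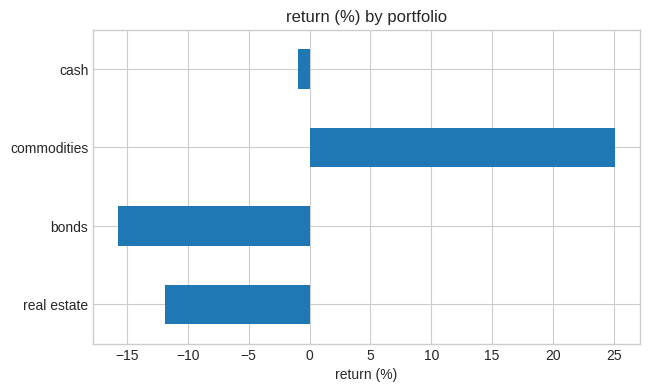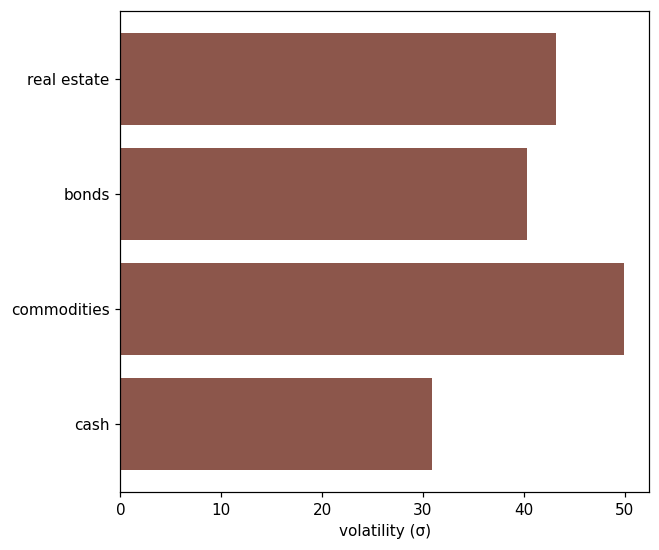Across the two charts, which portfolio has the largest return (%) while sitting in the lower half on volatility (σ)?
Chart 2 median volatility (σ) ≈ 40; below-median portfolios: bonds, cash. Among those, cash has the highest return (%) (≈ 0).

cash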